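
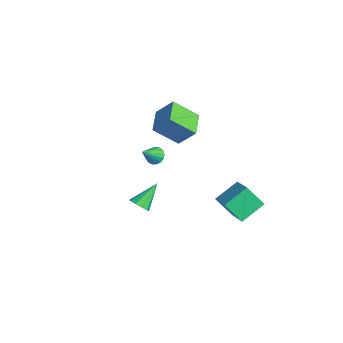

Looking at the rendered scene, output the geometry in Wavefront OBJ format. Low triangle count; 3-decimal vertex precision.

v -3.565 -1.222 -0.487
v -2.995 -0.819 -0.431
v -2.895 -2.338 0.727
v -3.204 -0.695 -0.201
v -3.496 -0.691 -0.037
v -3.803 -0.808 0.025
v -4.056 -1.021 -0.031
v -4.197 -1.279 -0.192
v -4.192 -1.525 -0.42
v -4.044 -1.701 -0.663
v -3.786 -1.767 -0.866
v -3.477 -1.709 -0.983
v -3.188 -1.538 -0.985
v -2.986 -1.296 -0.874
v -2.916 -1.036 -0.674
v -3.027 0.213 0.753
v -3.547 -1.385 2.172
v -4.724 1.052 1.076
v -5.244 -0.547 2.495
v -2.316 1.147 2.065
v -2.836 -0.452 3.484
v -4.013 1.985 2.388
v -4.533 0.387 3.807
v 4.681 0.401 0.669
v 4.302 2.019 1.59
v 2.948 0.466 -0.157
v 2.57 2.084 0.764
v 5.35 1.316 -0.664
v 4.972 2.934 0.257
v 3.618 1.381 -1.49
v 3.239 2.999 -0.569
v 3.285 -4.666 0.991
v 3.913 -4.709 1.359
v 2.655 -3.254 2.229
v 3.963 -4.401 1.034
v 3.754 -4.194 0.692
v 3.366 -4.167 0.464
v 2.946 -4.331 0.438
v 2.656 -4.623 0.623
v 2.606 -4.931 0.949
v 2.815 -5.138 1.291
v 3.204 -5.164 1.518
v 3.623 -5 1.545
f 2 1 4
f 2 4 3
f 4 1 5
f 4 5 3
f 5 1 6
f 5 6 3
f 6 1 7
f 6 7 3
f 7 1 8
f 7 8 3
f 8 1 9
f 8 9 3
f 9 1 10
f 9 10 3
f 10 1 11
f 10 11 3
f 11 1 12
f 11 12 3
f 12 1 13
f 12 13 3
f 13 1 14
f 13 14 3
f 14 1 15
f 14 15 3
f 15 1 2
f 15 2 3
f 17 19 16
f 20 17 16
f 16 19 18
f 18 20 16
f 17 23 19
f 21 17 20
f 21 23 17
f 19 23 18
f 22 20 18
f 18 23 22
f 22 21 20
f 23 21 22
f 25 27 24
f 28 25 24
f 24 27 26
f 26 28 24
f 25 31 27
f 29 25 28
f 29 31 25
f 27 31 26
f 30 28 26
f 26 31 30
f 30 29 28
f 31 29 30
f 33 32 35
f 33 35 34
f 35 32 36
f 35 36 34
f 36 32 37
f 36 37 34
f 37 32 38
f 37 38 34
f 38 32 39
f 38 39 34
f 39 32 40
f 39 40 34
f 40 32 41
f 40 41 34
f 41 32 42
f 41 42 34
f 42 32 43
f 42 43 34
f 43 32 33
f 43 33 34



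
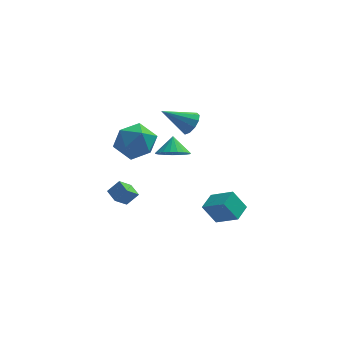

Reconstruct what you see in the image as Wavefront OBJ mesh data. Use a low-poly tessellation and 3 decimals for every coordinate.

v 0.351 1.266 -0.419
v 0.996 0.676 0.068
v 0.329 2.014 0.519
v 1.251 0.936 -0.133
v 1.351 1.252 -0.384
v 1.277 1.571 -0.64
v 1.044 1.837 -0.859
v 0.691 2.005 -1.001
v 0.279 2.044 -1.042
v -0.12 1.949 -0.976
v -0.438 1.736 -0.813
v -0.619 1.441 -0.583
v -0.633 1.116 -0.323
v -0.476 0.817 -0.081
v -0.176 0.596 0.103
v 0.215 0.49 0.197
v 0.629 0.518 0.185
v 2.029 -1.374 -3.011
v 3.228 -2.105 -2.222
v 2.499 -0.305 -2.736
v 3.698 -1.035 -1.947
v 2.802 -1.405 -4.213
v 4.001 -2.135 -3.424
v 3.272 -0.335 -3.938
v 4.471 -1.066 -3.149
v 1.345 1.161 2.089
v 1.811 1.188 2.764
v -0.265 0.899 3.211
v 1.66 1.66 2.658
v 1.39 1.942 2.336
v 1.102 1.925 1.919
v 0.907 1.617 1.567
v 0.88 1.135 1.415
v 1.03 0.662 1.52
v 1.301 0.38 1.843
v 1.588 0.397 2.26
v 1.783 0.705 2.611
v -2.169 -3.065 3.985
v -1.22 -3.293 4.786
v -1.6 -4.667 2.854
v -0.651 -4.895 3.655
v -1.844 -5.081 4.021
v -2.196 -4.091 4.72
v -0.624 -3.869 2.92
v -0.976 -2.879 3.619
v -0.266 -3.79 4.127
v -1.02 -4.539 4.808
v -1.8 -3.421 2.832
v -2.554 -4.17 3.513
v -2.752 -0.896 -2.926
v -2.087 -0.725 -2.213
v -3.223 -0.124 -2.671
v -2.558 0.047 -1.958
v -2.142 -0.287 -3.642
v -1.477 -0.116 -2.929
v -2.613 0.485 -3.387
v -1.948 0.656 -2.674
f 2 1 4
f 2 4 3
f 4 1 5
f 4 5 3
f 5 1 6
f 5 6 3
f 6 1 7
f 6 7 3
f 7 1 8
f 7 8 3
f 8 1 9
f 8 9 3
f 9 1 10
f 9 10 3
f 10 1 11
f 10 11 3
f 11 1 12
f 11 12 3
f 12 1 13
f 12 13 3
f 13 1 14
f 13 14 3
f 14 1 15
f 14 15 3
f 15 1 16
f 15 16 3
f 16 1 17
f 16 17 3
f 17 1 2
f 17 2 3
f 19 21 18
f 22 19 18
f 18 21 20
f 20 22 18
f 19 25 21
f 23 19 22
f 23 25 19
f 21 25 20
f 24 22 20
f 20 25 24
f 24 23 22
f 25 23 24
f 27 26 29
f 27 29 28
f 29 26 30
f 29 30 28
f 30 26 31
f 30 31 28
f 31 26 32
f 31 32 28
f 32 26 33
f 32 33 28
f 33 26 34
f 33 34 28
f 34 26 35
f 34 35 28
f 35 26 36
f 35 36 28
f 36 26 37
f 36 37 28
f 37 26 27
f 37 27 28
f 38 49 43
f 38 43 39
f 38 39 45
f 38 45 48
f 38 48 49
f 39 43 47
f 43 49 42
f 49 48 40
f 48 45 44
f 45 39 46
f 41 47 42
f 41 42 40
f 41 40 44
f 41 44 46
f 41 46 47
f 42 47 43
f 40 42 49
f 44 40 48
f 46 44 45
f 47 46 39
f 51 53 50
f 54 51 50
f 50 53 52
f 52 54 50
f 51 57 53
f 55 51 54
f 55 57 51
f 53 57 52
f 56 54 52
f 52 57 56
f 56 55 54
f 57 55 56



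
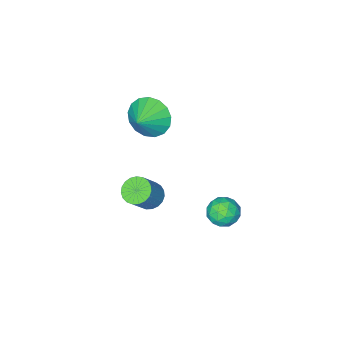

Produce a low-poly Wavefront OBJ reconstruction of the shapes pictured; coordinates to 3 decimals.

v -1.243 2.986 -2.532
v -0.847 2.495 -3.089
v -2.393 2.285 -2.731
v -1.997 1.794 -3.288
v -1.802 1.746 -2.471
v -1.091 2.179 -2.348
v -2.149 2.601 -3.472
v -1.438 3.034 -3.349
v -1.407 2.256 -3.67
v -1.193 1.729 -3.051
v -2.047 3.051 -2.769
v -1.833 2.524 -2.15
v -0.944 2.802 -2.793
v -2.296 1.978 -3.027
v -2.181 1.95 -2.547
v -1.948 1.661 -2.874
v -1.087 2.616 -2.358
v -0.855 2.328 -2.685
v -1.416 1.888 -2.322
v -2.385 2.452 -3.135
v -2.153 2.164 -3.462
v -1.292 3.119 -2.946
v -1.059 2.83 -3.273
v -1.824 2.892 -3.498
v -1.041 2.373 -3.462
v -1.717 1.961 -3.578
v -1.806 2.435 -3.687
v -1.388 2.69 -3.615
v -0.915 2.063 -3.098
v -1.591 1.651 -3.215
v -1.476 1.623 -2.735
v -1.058 1.877 -2.663
v -1.244 1.923 -3.439
v -1.649 3.129 -2.605
v -2.325 2.717 -2.722
v -2.182 2.903 -3.157
v -1.764 3.157 -3.085
v -1.523 2.819 -2.242
v -2.199 2.407 -2.358
v -1.852 2.09 -2.205
v -1.434 2.345 -2.133
v -1.996 2.857 -2.381
v 0.188 -0.714 2.815
v 0.794 -1.41 2.255
v 1.192 -0.266 3.345
v 0.77 -0.994 1.95
v 0.613 -0.514 1.842
v 0.358 -0.079 1.958
v 0.064 0.21 2.27
v -0.201 0.288 2.707
v -0.377 0.136 3.168
v -0.424 -0.21 3.549
v -0.33 -0.672 3.762
v -0.118 -1.143 3.757
v 0.164 -1.516 3.537
v 0.452 -1.705 3.152
v 0.679 -1.667 2.689
v 0.494 -0.352 -2.665
v 0.968 0.023 -3.091
v 1.88 0.268 -1.862
v 1.406 -0.108 -1.435
v 0.779 0.246 -2.995
v 1.69 0.49 -1.765
v 0.54 0.365 -2.841
v 1.452 0.609 -1.612
v 0.293 0.36 -2.657
v 1.205 0.605 -1.428
v 0.081 0.232 -2.475
v 0.993 0.476 -1.245
v -0.059 0.003 -2.325
v 0.853 0.247 -1.096
v -0.104 -0.288 -2.234
v 0.808 -0.043 -1.005
v -0.046 -0.589 -2.217
v 0.866 -0.345 -0.988
v 0.106 -0.85 -2.278
v 1.018 -0.605 -1.049
v 0.325 -1.025 -2.406
v 1.237 -0.78 -1.176
v 0.573 -1.083 -2.578
v 1.485 -0.838 -1.349
v 0.808 -1.015 -2.765
v 1.72 -0.77 -1.536
v 0.988 -0.832 -2.935
v 1.9 -0.588 -1.706
v 1.083 -0.567 -3.059
v 1.994 -0.322 -1.829
v 1.076 -0.264 -3.114
v 1.988 -0.02 -1.884
f 1 38 17
f 38 12 41
f 17 41 6
f 38 41 17
f 1 17 13
f 17 6 18
f 13 18 2
f 17 18 13
f 1 13 22
f 13 2 23
f 22 23 8
f 13 23 22
f 1 22 34
f 22 8 37
f 34 37 11
f 22 37 34
f 1 34 38
f 34 11 42
f 38 42 12
f 34 42 38
f 2 18 29
f 18 6 32
f 29 32 10
f 18 32 29
f 6 41 19
f 41 12 40
f 19 40 5
f 41 40 19
f 12 42 39
f 42 11 35
f 39 35 3
f 42 35 39
f 11 37 36
f 37 8 24
f 36 24 7
f 37 24 36
f 8 23 28
f 23 2 25
f 28 25 9
f 23 25 28
f 4 30 16
f 30 10 31
f 16 31 5
f 30 31 16
f 4 16 14
f 16 5 15
f 14 15 3
f 16 15 14
f 4 14 21
f 14 3 20
f 21 20 7
f 14 20 21
f 4 21 26
f 21 7 27
f 26 27 9
f 21 27 26
f 4 26 30
f 26 9 33
f 30 33 10
f 26 33 30
f 5 31 19
f 31 10 32
f 19 32 6
f 31 32 19
f 3 15 39
f 15 5 40
f 39 40 12
f 15 40 39
f 7 20 36
f 20 3 35
f 36 35 11
f 20 35 36
f 9 27 28
f 27 7 24
f 28 24 8
f 27 24 28
f 10 33 29
f 33 9 25
f 29 25 2
f 33 25 29
f 44 43 46
f 44 46 45
f 46 43 47
f 46 47 45
f 47 43 48
f 47 48 45
f 48 43 49
f 48 49 45
f 49 43 50
f 49 50 45
f 50 43 51
f 50 51 45
f 51 43 52
f 51 52 45
f 52 43 53
f 52 53 45
f 53 43 54
f 53 54 45
f 54 43 55
f 54 55 45
f 55 43 56
f 55 56 45
f 56 43 57
f 56 57 45
f 57 43 44
f 57 44 45
f 59 58 62
f 59 62 60
f 60 62 63
f 60 63 61
f 62 58 64
f 62 64 63
f 63 64 65
f 63 65 61
f 64 58 66
f 64 66 65
f 65 66 67
f 65 67 61
f 66 58 68
f 66 68 67
f 67 68 69
f 67 69 61
f 68 58 70
f 68 70 69
f 69 70 71
f 69 71 61
f 70 58 72
f 70 72 71
f 71 72 73
f 71 73 61
f 72 58 74
f 72 74 73
f 73 74 75
f 73 75 61
f 74 58 76
f 74 76 75
f 75 76 77
f 75 77 61
f 76 58 78
f 76 78 77
f 77 78 79
f 77 79 61
f 78 58 80
f 78 80 79
f 79 80 81
f 79 81 61
f 80 58 82
f 80 82 81
f 81 82 83
f 81 83 61
f 82 58 84
f 82 84 83
f 83 84 85
f 83 85 61
f 84 58 86
f 84 86 85
f 85 86 87
f 85 87 61
f 86 58 88
f 86 88 87
f 87 88 89
f 87 89 61
f 88 58 59
f 88 59 89
f 89 59 60
f 89 60 61



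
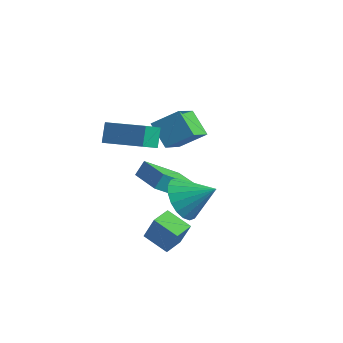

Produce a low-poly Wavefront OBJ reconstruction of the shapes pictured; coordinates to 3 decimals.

v -1.637 0.356 -2.057
v -1.539 0.835 -1.424
v -3.296 1.147 -2.399
v -3.198 1.626 -1.766
v -0.802 1.634 -3.154
v -0.704 2.113 -2.521
v -2.461 2.425 -3.496
v -2.363 2.904 -2.863
v -0.324 -1.979 -2.982
v 0.186 -1.955 -1.787
v -0.377 -1.05 -2.978
v 0.133 -1.027 -1.782
v 0.787 -1.913 -3.458
v 1.297 -1.89 -2.262
v 0.734 -0.985 -3.453
v 1.244 -0.961 -2.258
v -1.175 -0.431 2.472
v -0.317 0.268 3.191
v -1.589 1.002 1.574
v -0.73 1.7 2.294
v -0.23 -0.7 1.606
v 0.629 -0.002 2.326
v -0.643 0.732 0.709
v 0.215 1.431 1.428
v -2.203 -1.268 1.288
v -2.132 -2.281 1.946
v -2.454 -0.759 2.099
v -2.384 -1.772 2.757
v -0.436 -0.928 1.623
v -0.366 -1.941 2.281
v -0.688 -0.419 2.434
v -0.617 -1.432 3.092
v 1.221 -1.457 -0.357
v 1.887 -1.884 -1.047
v 2.419 -0.903 0.457
v 1.811 -1.459 -1.225
v 1.619 -1.033 -1.231
v 1.348 -0.691 -1.064
v 1.052 -0.501 -0.757
v 0.789 -0.5 -0.371
v 0.612 -0.688 0.018
v 0.555 -1.029 0.333
v 0.631 -1.454 0.512
v 0.823 -1.88 0.518
v 1.094 -2.222 0.351
v 1.391 -2.412 0.044
v 1.653 -2.413 -0.342
v 1.83 -2.225 -0.732
f 2 4 1
f 5 2 1
f 1 4 3
f 3 5 1
f 2 8 4
f 6 2 5
f 6 8 2
f 4 8 3
f 7 5 3
f 3 8 7
f 7 6 5
f 8 6 7
f 10 12 9
f 13 10 9
f 9 12 11
f 11 13 9
f 10 16 12
f 14 10 13
f 14 16 10
f 12 16 11
f 15 13 11
f 11 16 15
f 15 14 13
f 16 14 15
f 18 20 17
f 21 18 17
f 17 20 19
f 19 21 17
f 18 24 20
f 22 18 21
f 22 24 18
f 20 24 19
f 23 21 19
f 19 24 23
f 23 22 21
f 24 22 23
f 26 28 25
f 29 26 25
f 25 28 27
f 27 29 25
f 26 32 28
f 30 26 29
f 30 32 26
f 28 32 27
f 31 29 27
f 27 32 31
f 31 30 29
f 32 30 31
f 34 33 36
f 34 36 35
f 36 33 37
f 36 37 35
f 37 33 38
f 37 38 35
f 38 33 39
f 38 39 35
f 39 33 40
f 39 40 35
f 40 33 41
f 40 41 35
f 41 33 42
f 41 42 35
f 42 33 43
f 42 43 35
f 43 33 44
f 43 44 35
f 44 33 45
f 44 45 35
f 45 33 46
f 45 46 35
f 46 33 47
f 46 47 35
f 47 33 48
f 47 48 35
f 48 33 34
f 48 34 35



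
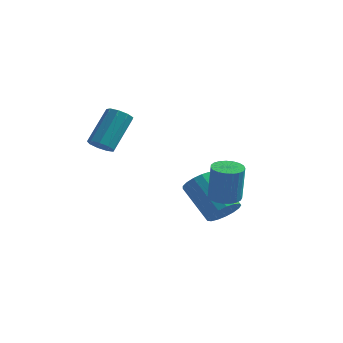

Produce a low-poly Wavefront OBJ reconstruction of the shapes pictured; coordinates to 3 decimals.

v -1.505 -0.952 0.431
v -1.002 -1.004 0.36
v -0.733 0.1 1.458
v -1.235 0.152 1.529
v -1.129 -0.76 0.145
v -0.859 0.344 1.243
v -1.431 -0.605 0.064
v -1.161 0.499 1.162
v -1.768 -0.613 0.155
v -1.498 0.491 1.253
v -1.982 -0.78 0.375
v -1.712 0.324 1.473
v -1.972 -1.027 0.621
v -1.703 0.077 1.719
v -1.744 -1.239 0.778
v -1.475 -0.135 1.876
v -1.404 -1.317 0.773
v -1.135 -0.213 1.871
v -1.111 -1.224 0.608
v -0.842 -0.12 1.706
v 2.11 1.43 -3.343
v 2.512 1.312 -2.795
v 1.333 2.053 -1.769
v 0.93 2.17 -2.317
v 2.608 1.61 -2.901
v 1.429 2.351 -1.875
v 2.589 1.867 -3.108
v 1.41 2.608 -2.082
v 2.46 2.023 -3.369
v 1.281 2.764 -2.343
v 2.251 2.044 -3.624
v 1.072 2.785 -2.597
v 2.01 1.924 -3.814
v 0.831 2.665 -2.788
v 1.791 1.69 -3.897
v 0.612 2.431 -2.871
v 1.646 1.397 -3.853
v 0.466 2.138 -2.826
v 1.606 1.111 -3.692
v 0.427 1.852 -2.666
v 1.682 0.899 -3.451
v 0.503 1.64 -2.425
v 1.856 0.807 -3.185
v 0.677 1.548 -2.159
v 2.088 0.859 -2.956
v 0.909 1.6 -1.93
v 2.325 1.041 -2.815
v 1.146 1.782 -1.789
v 2.461 0.417 -1.988
v 3.046 0.353 -2.027
v 3.144 0.358 -0.571
v 2.559 0.423 -0.532
v 3.022 0.597 -2.027
v 3.119 0.602 -0.57
v 2.901 0.81 -2.019
v 2.998 0.815 -0.562
v 2.703 0.955 -2.007
v 2.801 0.96 -0.55
v 2.464 1.007 -1.991
v 2.562 1.013 -0.534
v 2.224 0.957 -1.975
v 2.322 0.963 -0.518
v 2.026 0.814 -1.961
v 2.123 0.82 -0.504
v 1.902 0.602 -1.952
v 2 0.608 -0.495
v 1.876 0.359 -1.949
v 1.973 0.364 -0.492
v 1.95 0.125 -1.953
v 2.048 0.13 -0.496
v 2.113 -0.058 -1.963
v 2.21 -0.053 -0.507
v 2.336 -0.159 -1.978
v 2.434 -0.154 -0.521
v 2.581 -0.16 -1.994
v 2.678 -0.155 -0.537
v 2.805 -0.062 -2.01
v 2.902 -0.056 -0.553
v 2.97 0.12 -2.021
v 3.067 0.125 -0.565
f 2 1 5
f 2 5 3
f 3 5 6
f 3 6 4
f 5 1 7
f 5 7 6
f 6 7 8
f 6 8 4
f 7 1 9
f 7 9 8
f 8 9 10
f 8 10 4
f 9 1 11
f 9 11 10
f 10 11 12
f 10 12 4
f 11 1 13
f 11 13 12
f 12 13 14
f 12 14 4
f 13 1 15
f 13 15 14
f 14 15 16
f 14 16 4
f 15 1 17
f 15 17 16
f 16 17 18
f 16 18 4
f 17 1 19
f 17 19 18
f 18 19 20
f 18 20 4
f 19 1 2
f 19 2 20
f 20 2 3
f 20 3 4
f 22 21 25
f 22 25 23
f 23 25 26
f 23 26 24
f 25 21 27
f 25 27 26
f 26 27 28
f 26 28 24
f 27 21 29
f 27 29 28
f 28 29 30
f 28 30 24
f 29 21 31
f 29 31 30
f 30 31 32
f 30 32 24
f 31 21 33
f 31 33 32
f 32 33 34
f 32 34 24
f 33 21 35
f 33 35 34
f 34 35 36
f 34 36 24
f 35 21 37
f 35 37 36
f 36 37 38
f 36 38 24
f 37 21 39
f 37 39 38
f 38 39 40
f 38 40 24
f 39 21 41
f 39 41 40
f 40 41 42
f 40 42 24
f 41 21 43
f 41 43 42
f 42 43 44
f 42 44 24
f 43 21 45
f 43 45 44
f 44 45 46
f 44 46 24
f 45 21 47
f 45 47 46
f 46 47 48
f 46 48 24
f 47 21 22
f 47 22 48
f 48 22 23
f 48 23 24
f 50 49 53
f 50 53 51
f 51 53 54
f 51 54 52
f 53 49 55
f 53 55 54
f 54 55 56
f 54 56 52
f 55 49 57
f 55 57 56
f 56 57 58
f 56 58 52
f 57 49 59
f 57 59 58
f 58 59 60
f 58 60 52
f 59 49 61
f 59 61 60
f 60 61 62
f 60 62 52
f 61 49 63
f 61 63 62
f 62 63 64
f 62 64 52
f 63 49 65
f 63 65 64
f 64 65 66
f 64 66 52
f 65 49 67
f 65 67 66
f 66 67 68
f 66 68 52
f 67 49 69
f 67 69 68
f 68 69 70
f 68 70 52
f 69 49 71
f 69 71 70
f 70 71 72
f 70 72 52
f 71 49 73
f 71 73 72
f 72 73 74
f 72 74 52
f 73 49 75
f 73 75 74
f 74 75 76
f 74 76 52
f 75 49 77
f 75 77 76
f 76 77 78
f 76 78 52
f 77 49 79
f 77 79 78
f 78 79 80
f 78 80 52
f 79 49 50
f 79 50 80
f 80 50 51
f 80 51 52



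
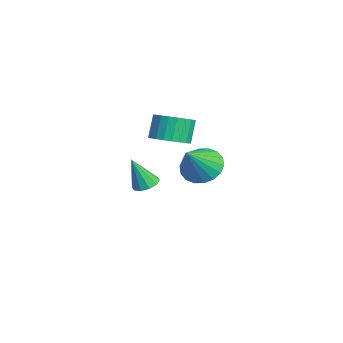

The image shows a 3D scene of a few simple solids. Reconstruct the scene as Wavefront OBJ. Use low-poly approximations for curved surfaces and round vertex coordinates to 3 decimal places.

v -1.969 -0.727 0.997
v -1.439 0.145 0.974
v -2.002 0.518 2.201
v -2.531 -0.353 2.223
v -1.774 0.253 0.788
v -2.337 0.626 2.014
v -2.138 0.211 0.633
v -2.701 0.584 1.86
v -2.477 0.027 0.534
v -3.04 0.4 1.76
v -2.738 -0.272 0.505
v -3.301 0.101 1.732
v -2.882 -0.64 0.551
v -3.445 -0.267 1.778
v -2.887 -1.022 0.665
v -3.45 -0.648 1.891
v -2.752 -1.358 0.829
v -3.315 -0.985 2.056
v -2.498 -1.598 1.019
v -3.061 -1.225 2.246
v -2.163 -1.706 1.206
v -2.726 -1.333 2.432
v -1.799 -1.664 1.36
v -2.362 -1.291 2.587
v -1.46 -1.48 1.46
v -2.023 -1.107 2.686
v -1.199 -1.181 1.488
v -1.762 -0.808 2.715
v -1.055 -0.813 1.442
v -1.618 -0.44 2.669
v -1.05 -0.432 1.329
v -1.613 -0.058 2.555
v -1.185 -0.095 1.164
v -1.748 0.278 2.391
v 2.757 -0.326 1.831
v 3.365 -0.819 1.116
v 3.703 -1.274 3.289
v 3.611 -0.428 1.211
v 3.687 -0.016 1.429
v 3.58 0.334 1.726
v 3.309 0.553 2.044
v 2.929 0.598 2.32
v 2.515 0.46 2.499
v 2.149 0.167 2.546
v 1.903 -0.225 2.451
v 1.826 -0.636 2.233
v 1.934 -0.986 1.936
v 2.205 -1.206 1.618
v 2.585 -1.251 1.342
v 2.999 -1.113 1.163
v -3.336 -1.588 -2.618
v -2.726 -1.955 -2.725
v -3.444 -2.272 -0.902
v -2.619 -1.556 -2.56
v -2.786 -1.169 -2.416
v -3.163 -0.943 -2.35
v -3.606 -0.963 -2.386
v -3.946 -1.222 -2.51
v -4.053 -1.621 -2.676
v -3.886 -2.007 -2.819
v -3.509 -2.234 -2.886
v -3.066 -2.214 -2.85
f 2 1 5
f 2 5 3
f 3 5 6
f 3 6 4
f 5 1 7
f 5 7 6
f 6 7 8
f 6 8 4
f 7 1 9
f 7 9 8
f 8 9 10
f 8 10 4
f 9 1 11
f 9 11 10
f 10 11 12
f 10 12 4
f 11 1 13
f 11 13 12
f 12 13 14
f 12 14 4
f 13 1 15
f 13 15 14
f 14 15 16
f 14 16 4
f 15 1 17
f 15 17 16
f 16 17 18
f 16 18 4
f 17 1 19
f 17 19 18
f 18 19 20
f 18 20 4
f 19 1 21
f 19 21 20
f 20 21 22
f 20 22 4
f 21 1 23
f 21 23 22
f 22 23 24
f 22 24 4
f 23 1 25
f 23 25 24
f 24 25 26
f 24 26 4
f 25 1 27
f 25 27 26
f 26 27 28
f 26 28 4
f 27 1 29
f 27 29 28
f 28 29 30
f 28 30 4
f 29 1 31
f 29 31 30
f 30 31 32
f 30 32 4
f 31 1 33
f 31 33 32
f 32 33 34
f 32 34 4
f 33 1 2
f 33 2 34
f 34 2 3
f 34 3 4
f 36 35 38
f 36 38 37
f 38 35 39
f 38 39 37
f 39 35 40
f 39 40 37
f 40 35 41
f 40 41 37
f 41 35 42
f 41 42 37
f 42 35 43
f 42 43 37
f 43 35 44
f 43 44 37
f 44 35 45
f 44 45 37
f 45 35 46
f 45 46 37
f 46 35 47
f 46 47 37
f 47 35 48
f 47 48 37
f 48 35 49
f 48 49 37
f 49 35 50
f 49 50 37
f 50 35 36
f 50 36 37
f 52 51 54
f 52 54 53
f 54 51 55
f 54 55 53
f 55 51 56
f 55 56 53
f 56 51 57
f 56 57 53
f 57 51 58
f 57 58 53
f 58 51 59
f 58 59 53
f 59 51 60
f 59 60 53
f 60 51 61
f 60 61 53
f 61 51 62
f 61 62 53
f 62 51 52
f 62 52 53



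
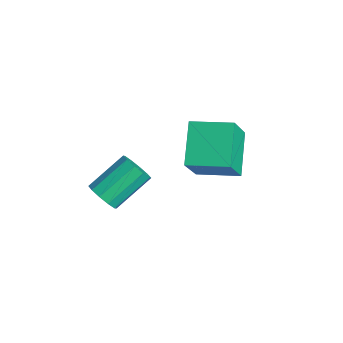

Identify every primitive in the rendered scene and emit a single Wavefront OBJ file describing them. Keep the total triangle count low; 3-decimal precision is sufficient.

v 0.755 2.694 0.668
v 1.542 1.865 2.284
v 1.736 4.076 0.899
v 2.523 3.246 2.516
v 2.137 1.894 -0.416
v 2.924 1.064 1.201
v 3.118 3.275 -0.184
v 3.905 2.446 1.432
v 1.663 -1.653 -0.802
v 2.072 -1.93 -0.279
v 1.807 -0.423 0.725
v 1.397 -0.147 0.202
v 2.337 -1.701 -0.553
v 2.071 -0.194 0.451
v 2.344 -1.453 -0.923
v 2.078 0.054 0.081
v 2.09 -1.282 -1.246
v 1.825 0.225 -0.242
v 1.674 -1.253 -1.4
v 1.408 0.254 -0.396
v 1.253 -1.377 -1.325
v 0.988 0.13 -0.321
v 0.989 -1.606 -1.051
v 0.723 -0.099 -0.047
v 0.982 -1.854 -0.681
v 0.716 -0.347 0.323
v 1.235 -2.025 -0.358
v 0.97 -0.518 0.646
v 1.652 -2.054 -0.204
v 1.386 -0.547 0.8
f 2 4 1
f 5 2 1
f 1 4 3
f 3 5 1
f 2 8 4
f 6 2 5
f 6 8 2
f 4 8 3
f 7 5 3
f 3 8 7
f 7 6 5
f 8 6 7
f 10 9 13
f 10 13 11
f 11 13 14
f 11 14 12
f 13 9 15
f 13 15 14
f 14 15 16
f 14 16 12
f 15 9 17
f 15 17 16
f 16 17 18
f 16 18 12
f 17 9 19
f 17 19 18
f 18 19 20
f 18 20 12
f 19 9 21
f 19 21 20
f 20 21 22
f 20 22 12
f 21 9 23
f 21 23 22
f 22 23 24
f 22 24 12
f 23 9 25
f 23 25 24
f 24 25 26
f 24 26 12
f 25 9 27
f 25 27 26
f 26 27 28
f 26 28 12
f 27 9 29
f 27 29 28
f 28 29 30
f 28 30 12
f 29 9 10
f 29 10 30
f 30 10 11
f 30 11 12



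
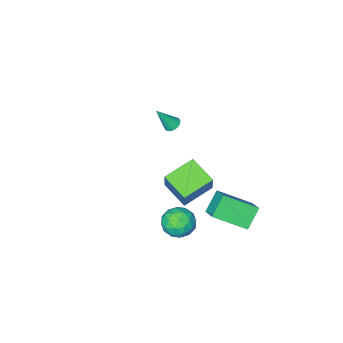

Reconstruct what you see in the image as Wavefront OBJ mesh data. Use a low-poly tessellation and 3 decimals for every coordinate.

v 2.138 4.315 -2.386
v 3.105 4.246 -2.703
v 2.295 2.874 -1.597
v 3.262 2.805 -1.914
v 2.999 3.513 -1.228
v 2.902 4.404 -1.716
v 2.498 2.716 -2.584
v 2.401 3.607 -3.072
v 3.327 3.258 -2.825
v 3.637 3.75 -1.987
v 1.763 3.37 -2.313
v 2.073 3.862 -1.475
v 2.608 4.407 -2.614
v 2.792 2.713 -1.686
v 2.637 3.129 -1.283
v 3.206 3.089 -1.47
v 2.489 4.5 -2.034
v 3.057 4.459 -2.22
v 2.994 4.028 -1.353
v 2.343 2.661 -2.08
v 2.911 2.62 -2.266
v 2.194 4.031 -2.83
v 2.763 3.991 -3.017
v 2.406 3.092 -2.947
v 3.307 3.786 -2.872
v 3.399 2.939 -2.408
v 2.95 2.887 -2.802
v 2.893 3.41 -3.089
v 3.489 4.075 -2.379
v 3.581 3.228 -1.916
v 3.426 3.644 -1.513
v 3.37 4.168 -1.799
v 3.62 3.495 -2.451
v 1.819 3.892 -2.384
v 1.911 3.045 -1.921
v 2.03 2.952 -2.501
v 1.974 3.476 -2.787
v 2.001 4.181 -1.892
v 2.093 3.334 -1.428
v 2.507 3.71 -1.211
v 2.45 4.233 -1.498
v 1.78 3.625 -1.849
v -1.978 -3.743 -1.659
v -1.508 -3.714 -1.942
v -1.082 -4.057 -0.201
v -1.557 -3.448 -1.854
v -1.719 -3.261 -1.714
v -1.951 -3.202 -1.559
v -2.19 -3.289 -1.431
v -2.372 -3.497 -1.364
v -2.449 -3.771 -1.376
v -2.399 -4.037 -1.463
v -2.237 -4.225 -1.604
v -2.006 -4.283 -1.759
v -1.767 -4.196 -1.887
v -1.584 -3.988 -1.954
v -1.354 3.722 -4.586
v -2.35 3.385 -3.516
v -0.928 4.91 -3.813
v -1.924 4.573 -2.744
v 0.164 2.507 -3.556
v -0.832 2.17 -2.487
v 0.59 3.695 -2.784
v -0.406 3.358 -1.714
v 1.045 2.504 0.92
v 1.565 3.245 2.511
v 0.864 4.049 0.259
v 1.384 4.79 1.85
v 2.836 2.47 0.35
v 3.356 3.211 1.941
v 2.655 4.015 -0.311
v 3.175 4.756 1.28
f 1 38 17
f 38 12 41
f 17 41 6
f 38 41 17
f 1 17 13
f 17 6 18
f 13 18 2
f 17 18 13
f 1 13 22
f 13 2 23
f 22 23 8
f 13 23 22
f 1 22 34
f 22 8 37
f 34 37 11
f 22 37 34
f 1 34 38
f 34 11 42
f 38 42 12
f 34 42 38
f 2 18 29
f 18 6 32
f 29 32 10
f 18 32 29
f 6 41 19
f 41 12 40
f 19 40 5
f 41 40 19
f 12 42 39
f 42 11 35
f 39 35 3
f 42 35 39
f 11 37 36
f 37 8 24
f 36 24 7
f 37 24 36
f 8 23 28
f 23 2 25
f 28 25 9
f 23 25 28
f 4 30 16
f 30 10 31
f 16 31 5
f 30 31 16
f 4 16 14
f 16 5 15
f 14 15 3
f 16 15 14
f 4 14 21
f 14 3 20
f 21 20 7
f 14 20 21
f 4 21 26
f 21 7 27
f 26 27 9
f 21 27 26
f 4 26 30
f 26 9 33
f 30 33 10
f 26 33 30
f 5 31 19
f 31 10 32
f 19 32 6
f 31 32 19
f 3 15 39
f 15 5 40
f 39 40 12
f 15 40 39
f 7 20 36
f 20 3 35
f 36 35 11
f 20 35 36
f 9 27 28
f 27 7 24
f 28 24 8
f 27 24 28
f 10 33 29
f 33 9 25
f 29 25 2
f 33 25 29
f 44 43 46
f 44 46 45
f 46 43 47
f 46 47 45
f 47 43 48
f 47 48 45
f 48 43 49
f 48 49 45
f 49 43 50
f 49 50 45
f 50 43 51
f 50 51 45
f 51 43 52
f 51 52 45
f 52 43 53
f 52 53 45
f 53 43 54
f 53 54 45
f 54 43 55
f 54 55 45
f 55 43 56
f 55 56 45
f 56 43 44
f 56 44 45
f 58 60 57
f 61 58 57
f 57 60 59
f 59 61 57
f 58 64 60
f 62 58 61
f 62 64 58
f 60 64 59
f 63 61 59
f 59 64 63
f 63 62 61
f 64 62 63
f 66 68 65
f 69 66 65
f 65 68 67
f 67 69 65
f 66 72 68
f 70 66 69
f 70 72 66
f 68 72 67
f 71 69 67
f 67 72 71
f 71 70 69
f 72 70 71



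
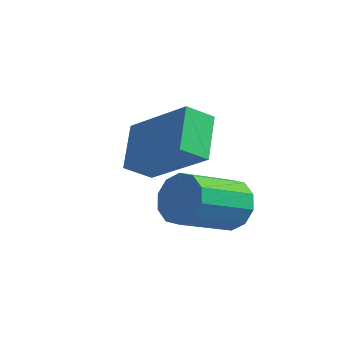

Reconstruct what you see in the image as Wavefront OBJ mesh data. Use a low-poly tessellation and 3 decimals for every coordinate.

v -2.956 -1.188 2.151
v -3.564 -0.307 3.173
v -2.694 -0.473 1.69
v -3.302 0.408 2.712
v -1.118 -1.168 3.228
v -1.726 -0.287 4.25
v -0.856 -0.453 2.767
v -1.464 0.428 3.789
v -0.356 -0.206 1.339
v -0.075 -0.512 0.679
v -0.322 -2.039 1.281
v -0.604 -1.734 1.941
v 0.294 -0.451 0.984
v 0.046 -1.979 1.586
v 0.414 -0.297 1.425
v 0.166 -1.825 2.026
v 0.24 -0.108 1.833
v -0.008 -1.636 2.434
v -0.162 0.043 2.052
v -0.409 -1.484 2.654
v -0.638 0.099 1.999
v -0.885 -1.428 2.601
v -1.006 0.039 1.694
v -1.254 -1.489 2.296
v -1.126 -0.115 1.254
v -1.374 -1.643 1.855
v -0.952 -0.304 0.846
v -1.2 -1.832 1.447
v -0.551 -0.456 0.626
v -0.798 -1.983 1.228
f 2 4 1
f 5 2 1
f 1 4 3
f 3 5 1
f 2 8 4
f 6 2 5
f 6 8 2
f 4 8 3
f 7 5 3
f 3 8 7
f 7 6 5
f 8 6 7
f 10 9 13
f 10 13 11
f 11 13 14
f 11 14 12
f 13 9 15
f 13 15 14
f 14 15 16
f 14 16 12
f 15 9 17
f 15 17 16
f 16 17 18
f 16 18 12
f 17 9 19
f 17 19 18
f 18 19 20
f 18 20 12
f 19 9 21
f 19 21 20
f 20 21 22
f 20 22 12
f 21 9 23
f 21 23 22
f 22 23 24
f 22 24 12
f 23 9 25
f 23 25 24
f 24 25 26
f 24 26 12
f 25 9 27
f 25 27 26
f 26 27 28
f 26 28 12
f 27 9 29
f 27 29 28
f 28 29 30
f 28 30 12
f 29 9 10
f 29 10 30
f 30 10 11
f 30 11 12



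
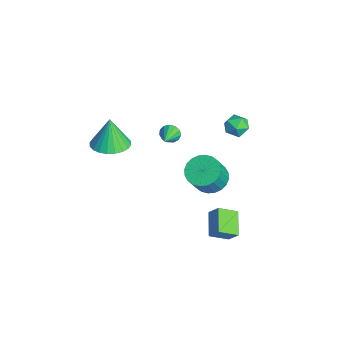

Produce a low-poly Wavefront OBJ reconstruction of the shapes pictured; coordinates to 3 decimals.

v -4.436 0.352 -0.756
v -4.136 0.467 -1.251
v -3.344 -0.212 -0.224
v -4.096 0.731 -1.053
v -4.164 0.875 -0.761
v -4.318 0.853 -0.468
v -4.51 0.672 -0.266
v -4.678 0.389 -0.219
v -4.77 0.095 -0.343
v -4.756 -0.118 -0.598
v -4.64 -0.181 -0.903
v -4.46 -0.076 -1.162
v -4.272 0.166 -1.291
v -0.294 1.464 -0.738
v 0.237 0.836 -1.233
v 0.786 0.248 0.104
v 0.254 0.876 0.598
v 0.474 1.125 -1.203
v 1.023 0.537 0.134
v 0.594 1.465 -1.103
v 1.143 0.877 0.234
v 0.578 1.805 -0.947
v 1.127 1.218 0.39
v 0.43 2.094 -0.759
v 0.979 1.506 0.578
v 0.171 2.286 -0.568
v 0.72 1.698 0.769
v -0.158 2.353 -0.403
v 0.39 1.765 0.933
v -0.509 2.285 -0.29
v 0.04 1.697 1.047
v -0.826 2.092 -0.244
v -0.277 1.504 1.093
v -1.063 1.803 -0.274
v -0.514 1.215 1.063
v -1.183 1.463 -0.374
v -0.634 0.875 0.963
v -1.167 1.122 -0.53
v -0.618 0.535 0.807
v -1.019 0.834 -0.718
v -0.47 0.246 0.619
v -0.76 0.642 -0.909
v -0.211 0.054 0.428
v -0.43 0.575 -1.073
v 0.118 -0.013 0.263
v -0.08 0.643 -1.187
v 0.469 0.055 0.15
v -2.127 -3.323 1.531
v -1.085 -3.299 1.728
v -2.453 -3.257 3.249
v -1.171 -2.896 1.696
v -1.402 -2.557 1.639
v -1.743 -2.335 1.566
v -2.143 -2.264 1.487
v -2.54 -2.354 1.415
v -2.874 -2.591 1.361
v -3.095 -2.94 1.332
v -3.168 -3.347 1.334
v -3.082 -3.75 1.366
v -2.852 -4.089 1.423
v -2.51 -4.311 1.496
v -2.111 -4.382 1.575
v -1.713 -4.292 1.647
v -1.379 -4.055 1.701
v -1.159 -3.706 1.73
v -2.891 4.034 0.079
v -2.472 4.067 0.709
v -3.428 3.013 0.491
v -3.009 3.046 1.121
v -3.55 3.562 0.998
v -3.217 4.193 0.744
v -2.683 2.887 0.456
v -2.35 3.518 0.202
v -2.343 3.358 0.942
v -2.879 3.775 1.277
v -3.021 3.305 -0.077
v -3.557 3.722 0.258
v 1.644 1.93 -4.205
v 1.638 0.874 -3.636
v 0.334 2.262 -3.602
v 0.328 1.205 -3.033
v 2.072 2.315 -3.487
v 2.066 1.258 -2.918
v 0.762 2.646 -2.884
v 0.756 1.59 -2.315
f 2 1 4
f 2 4 3
f 4 1 5
f 4 5 3
f 5 1 6
f 5 6 3
f 6 1 7
f 6 7 3
f 7 1 8
f 7 8 3
f 8 1 9
f 8 9 3
f 9 1 10
f 9 10 3
f 10 1 11
f 10 11 3
f 11 1 12
f 11 12 3
f 12 1 13
f 12 13 3
f 13 1 2
f 13 2 3
f 15 14 18
f 15 18 16
f 16 18 19
f 16 19 17
f 18 14 20
f 18 20 19
f 19 20 21
f 19 21 17
f 20 14 22
f 20 22 21
f 21 22 23
f 21 23 17
f 22 14 24
f 22 24 23
f 23 24 25
f 23 25 17
f 24 14 26
f 24 26 25
f 25 26 27
f 25 27 17
f 26 14 28
f 26 28 27
f 27 28 29
f 27 29 17
f 28 14 30
f 28 30 29
f 29 30 31
f 29 31 17
f 30 14 32
f 30 32 31
f 31 32 33
f 31 33 17
f 32 14 34
f 32 34 33
f 33 34 35
f 33 35 17
f 34 14 36
f 34 36 35
f 35 36 37
f 35 37 17
f 36 14 38
f 36 38 37
f 37 38 39
f 37 39 17
f 38 14 40
f 38 40 39
f 39 40 41
f 39 41 17
f 40 14 42
f 40 42 41
f 41 42 43
f 41 43 17
f 42 14 44
f 42 44 43
f 43 44 45
f 43 45 17
f 44 14 46
f 44 46 45
f 45 46 47
f 45 47 17
f 46 14 15
f 46 15 47
f 47 15 16
f 47 16 17
f 49 48 51
f 49 51 50
f 51 48 52
f 51 52 50
f 52 48 53
f 52 53 50
f 53 48 54
f 53 54 50
f 54 48 55
f 54 55 50
f 55 48 56
f 55 56 50
f 56 48 57
f 56 57 50
f 57 48 58
f 57 58 50
f 58 48 59
f 58 59 50
f 59 48 60
f 59 60 50
f 60 48 61
f 60 61 50
f 61 48 62
f 61 62 50
f 62 48 63
f 62 63 50
f 63 48 64
f 63 64 50
f 64 48 65
f 64 65 50
f 65 48 49
f 65 49 50
f 66 77 71
f 66 71 67
f 66 67 73
f 66 73 76
f 66 76 77
f 67 71 75
f 71 77 70
f 77 76 68
f 76 73 72
f 73 67 74
f 69 75 70
f 69 70 68
f 69 68 72
f 69 72 74
f 69 74 75
f 70 75 71
f 68 70 77
f 72 68 76
f 74 72 73
f 75 74 67
f 79 81 78
f 82 79 78
f 78 81 80
f 80 82 78
f 79 85 81
f 83 79 82
f 83 85 79
f 81 85 80
f 84 82 80
f 80 85 84
f 84 83 82
f 85 83 84



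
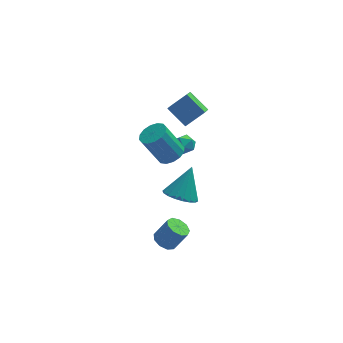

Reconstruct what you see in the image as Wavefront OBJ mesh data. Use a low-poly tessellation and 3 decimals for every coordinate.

v 0.618 1.791 -0.455
v 1.243 2.311 -0.145
v 0.246 2.43 1.665
v -0.378 1.909 1.355
v 0.94 2.589 -0.33
v -0.056 2.708 1.48
v 0.552 2.653 -0.548
v -0.445 2.772 1.262
v 0.181 2.486 -0.742
v -0.816 2.604 1.069
v -0.073 2.133 -0.858
v -1.07 2.251 0.952
v -0.141 1.688 -0.867
v -1.138 1.806 0.944
v -0.006 1.27 -0.765
v -1.003 1.389 1.045
v 0.296 0.992 -0.58
v -0.7 1.111 1.23
v 0.685 0.928 -0.362
v -0.312 1.047 1.448
v 1.056 1.096 -0.169
v 0.059 1.214 1.642
v 1.31 1.449 -0.052
v 0.313 1.567 1.758
v 1.378 1.894 -0.044
v 0.381 2.012 1.767
v 1.127 1.69 -4.378
v 1.932 1.001 -4.35
v 1.873 2.63 -2.642
v 2.104 1.352 -4.614
v 2.082 1.771 -4.831
v 1.871 2.173 -4.959
v 1.513 2.48 -4.971
v 1.078 2.63 -4.866
v 0.654 2.594 -4.664
v 0.323 2.379 -4.406
v 0.151 2.028 -4.142
v 0.173 1.61 -3.925
v 0.384 1.207 -3.797
v 0.742 0.901 -3.785
v 1.177 0.75 -3.89
v 1.601 0.786 -4.092
v -0.087 -2.361 -4.195
v 0.529 -2.403 -4.584
v 1.283 -2.361 -3.394
v 0.667 -2.319 -3.005
v 0.4 -1.925 -4.519
v 1.155 -1.883 -3.329
v 0.043 -1.651 -4.303
v 0.798 -1.609 -3.112
v -0.375 -1.709 -4.036
v 0.38 -1.667 -2.846
v -0.658 -2.072 -3.844
v 0.096 -2.03 -2.653
v -0.674 -2.571 -3.816
v 0.08 -2.529 -2.625
v -0.416 -2.971 -3.965
v 0.338 -2.929 -2.775
v -0.004 -3.086 -4.223
v 0.751 -3.044 -3.032
v 0.37 -2.861 -4.467
v 1.124 -2.819 -3.277
v 1.058 3.878 -1.183
v 1.633 3.999 -1.572
v 1.427 2.821 -0.968
v 2.002 2.942 -1.357
v 1.917 3.273 -0.74
v 1.689 3.926 -0.873
v 1.371 2.894 -1.667
v 1.143 3.547 -1.8
v 1.827 3.391 -1.87
v 2.164 3.625 -1.298
v 0.896 3.195 -1.242
v 1.233 3.429 -0.67
v 0.718 2.889 2.831
v 0.458 2.172 3.27
v 1.795 3.08 3.784
v 1.534 2.364 4.223
v 1.626 2.036 1.977
v 1.365 1.32 2.416
v 2.702 2.228 2.93
v 2.442 1.511 3.369
f 2 1 5
f 2 5 3
f 3 5 6
f 3 6 4
f 5 1 7
f 5 7 6
f 6 7 8
f 6 8 4
f 7 1 9
f 7 9 8
f 8 9 10
f 8 10 4
f 9 1 11
f 9 11 10
f 10 11 12
f 10 12 4
f 11 1 13
f 11 13 12
f 12 13 14
f 12 14 4
f 13 1 15
f 13 15 14
f 14 15 16
f 14 16 4
f 15 1 17
f 15 17 16
f 16 17 18
f 16 18 4
f 17 1 19
f 17 19 18
f 18 19 20
f 18 20 4
f 19 1 21
f 19 21 20
f 20 21 22
f 20 22 4
f 21 1 23
f 21 23 22
f 22 23 24
f 22 24 4
f 23 1 25
f 23 25 24
f 24 25 26
f 24 26 4
f 25 1 2
f 25 2 26
f 26 2 3
f 26 3 4
f 28 27 30
f 28 30 29
f 30 27 31
f 30 31 29
f 31 27 32
f 31 32 29
f 32 27 33
f 32 33 29
f 33 27 34
f 33 34 29
f 34 27 35
f 34 35 29
f 35 27 36
f 35 36 29
f 36 27 37
f 36 37 29
f 37 27 38
f 37 38 29
f 38 27 39
f 38 39 29
f 39 27 40
f 39 40 29
f 40 27 41
f 40 41 29
f 41 27 42
f 41 42 29
f 42 27 28
f 42 28 29
f 44 43 47
f 44 47 45
f 45 47 48
f 45 48 46
f 47 43 49
f 47 49 48
f 48 49 50
f 48 50 46
f 49 43 51
f 49 51 50
f 50 51 52
f 50 52 46
f 51 43 53
f 51 53 52
f 52 53 54
f 52 54 46
f 53 43 55
f 53 55 54
f 54 55 56
f 54 56 46
f 55 43 57
f 55 57 56
f 56 57 58
f 56 58 46
f 57 43 59
f 57 59 58
f 58 59 60
f 58 60 46
f 59 43 61
f 59 61 60
f 60 61 62
f 60 62 46
f 61 43 44
f 61 44 62
f 62 44 45
f 62 45 46
f 63 74 68
f 63 68 64
f 63 64 70
f 63 70 73
f 63 73 74
f 64 68 72
f 68 74 67
f 74 73 65
f 73 70 69
f 70 64 71
f 66 72 67
f 66 67 65
f 66 65 69
f 66 69 71
f 66 71 72
f 67 72 68
f 65 67 74
f 69 65 73
f 71 69 70
f 72 71 64
f 76 78 75
f 79 76 75
f 75 78 77
f 77 79 75
f 76 82 78
f 80 76 79
f 80 82 76
f 78 82 77
f 81 79 77
f 77 82 81
f 81 80 79
f 82 80 81



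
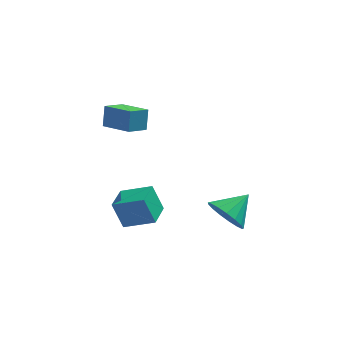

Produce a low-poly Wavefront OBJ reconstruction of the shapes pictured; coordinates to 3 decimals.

v 2.818 1.963 -3.421
v 3.601 1.429 -3.824
v 3.802 2.817 -2.639
v 3.534 1.799 -4.143
v 3.302 2.206 -4.297
v 2.96 2.557 -4.25
v 2.585 2.772 -4.013
v 2.263 2.802 -3.64
v 2.069 2.64 -3.218
v 2.046 2.322 -2.841
v 2.2 1.922 -2.598
v 2.495 1.531 -2.543
v 2.865 1.239 -2.689
v 3.224 1.113 -3.003
v 3.489 1.182 -3.412
v -1.303 1.999 1.904
v -1.243 2.424 2.884
v -2.466 2.991 1.546
v -2.406 3.415 2.526
v -0.594 2.705 1.554
v -0.534 3.129 2.534
v -1.757 3.696 1.196
v -1.697 4.121 2.176
v -1.546 1.259 -3.736
v -2.04 1.453 -2.43
v -1.253 2.564 -3.819
v -1.747 2.758 -2.513
v -0.153 0.982 -3.167
v -0.647 1.176 -1.861
v 0.14 2.287 -3.25
v -0.354 2.481 -1.944
f 2 1 4
f 2 4 3
f 4 1 5
f 4 5 3
f 5 1 6
f 5 6 3
f 6 1 7
f 6 7 3
f 7 1 8
f 7 8 3
f 8 1 9
f 8 9 3
f 9 1 10
f 9 10 3
f 10 1 11
f 10 11 3
f 11 1 12
f 11 12 3
f 12 1 13
f 12 13 3
f 13 1 14
f 13 14 3
f 14 1 15
f 14 15 3
f 15 1 2
f 15 2 3
f 17 19 16
f 20 17 16
f 16 19 18
f 18 20 16
f 17 23 19
f 21 17 20
f 21 23 17
f 19 23 18
f 22 20 18
f 18 23 22
f 22 21 20
f 23 21 22
f 25 27 24
f 28 25 24
f 24 27 26
f 26 28 24
f 25 31 27
f 29 25 28
f 29 31 25
f 27 31 26
f 30 28 26
f 26 31 30
f 30 29 28
f 31 29 30



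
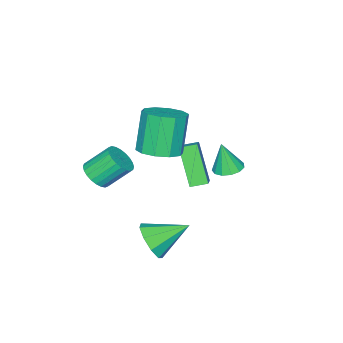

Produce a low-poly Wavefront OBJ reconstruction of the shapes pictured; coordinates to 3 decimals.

v 2.619 -3.881 1.236
v 3.009 -3.27 1.041
v 2.31 -2.509 2.029
v 1.921 -3.119 2.224
v 2.778 -3.25 0.862
v 2.079 -2.489 1.851
v 2.523 -3.326 0.74
v 1.824 -2.565 1.729
v 2.283 -3.486 0.694
v 1.584 -2.725 1.682
v 2.094 -3.707 0.73
v 1.395 -2.945 1.719
v 1.985 -3.954 0.843
v 1.286 -3.192 1.832
v 1.972 -4.189 1.016
v 1.273 -3.428 2.004
v 2.058 -4.378 1.222
v 1.36 -3.617 2.211
v 2.23 -4.491 1.431
v 1.531 -3.73 2.419
v 2.461 -4.511 1.609
v 1.762 -3.75 2.598
v 2.716 -4.435 1.731
v 2.017 -3.674 2.72
v 2.956 -4.275 1.778
v 2.257 -3.514 2.766
v 3.145 -4.055 1.741
v 2.446 -3.293 2.73
v 3.254 -3.808 1.628
v 2.555 -3.046 2.617
v 3.267 -3.572 1.456
v 2.568 -2.811 2.444
v 3.18 -3.383 1.249
v 2.482 -2.622 2.238
v -0.573 0.459 1.888
v 0.082 0.643 1.878
v -0.467 0.161 3.272
v -0.118 0.959 1.961
v -0.462 1.117 2.021
v -0.841 1.065 2.039
v -1.135 0.821 2.009
v -1.251 0.462 1.94
v -1.151 0.102 1.855
v -0.867 -0.144 1.78
v -0.49 -0.2 1.74
v -0.14 -0.046 1.746
v 0.074 0.268 1.798
v 0.703 -2.112 2.428
v 1.611 -2.28 2.756
v 0.885 -2.556 4.621
v -0.023 -2.388 4.292
v 1.502 -1.686 2.802
v 0.776 -1.962 4.667
v 1.088 -1.255 2.705
v 0.362 -1.53 4.569
v 0.527 -1.151 2.501
v -0.199 -1.427 4.366
v 0.033 -1.414 2.27
v -0.693 -1.69 4.135
v -0.205 -1.944 2.099
v -0.931 -2.22 3.964
v -0.096 -2.538 2.053
v -0.822 -2.814 3.918
v 0.318 -2.97 2.151
v -0.408 -3.245 4.015
v 0.879 -3.073 2.354
v 0.153 -3.349 4.219
v 1.373 -2.81 2.585
v 0.647 -3.086 4.45
v 2.859 -0.79 -1.219
v 3.495 -0.638 -0.517
v 1.701 0.27 -0.401
v 3.571 -0.189 -0.99
v 3.314 -0.021 -1.571
v 2.844 -0.213 -1.987
v 2.381 -0.675 -2.044
v 2.141 -1.191 -1.715
v 2.237 -1.519 -1.154
v 2.624 -1.506 -0.624
v 3.121 -1.158 -0.372
v -3.317 -3.223 0.166
v -2.37 -2.57 0.872
v -2.758 -2.176 -1.554
v -1.811 -1.523 -0.848
v -2.789 -3.797 -0.012
v -1.842 -3.144 0.694
v -2.23 -2.75 -1.732
v -1.283 -2.097 -1.026
f 2 1 5
f 2 5 3
f 3 5 6
f 3 6 4
f 5 1 7
f 5 7 6
f 6 7 8
f 6 8 4
f 7 1 9
f 7 9 8
f 8 9 10
f 8 10 4
f 9 1 11
f 9 11 10
f 10 11 12
f 10 12 4
f 11 1 13
f 11 13 12
f 12 13 14
f 12 14 4
f 13 1 15
f 13 15 14
f 14 15 16
f 14 16 4
f 15 1 17
f 15 17 16
f 16 17 18
f 16 18 4
f 17 1 19
f 17 19 18
f 18 19 20
f 18 20 4
f 19 1 21
f 19 21 20
f 20 21 22
f 20 22 4
f 21 1 23
f 21 23 22
f 22 23 24
f 22 24 4
f 23 1 25
f 23 25 24
f 24 25 26
f 24 26 4
f 25 1 27
f 25 27 26
f 26 27 28
f 26 28 4
f 27 1 29
f 27 29 28
f 28 29 30
f 28 30 4
f 29 1 31
f 29 31 30
f 30 31 32
f 30 32 4
f 31 1 33
f 31 33 32
f 32 33 34
f 32 34 4
f 33 1 2
f 33 2 34
f 34 2 3
f 34 3 4
f 36 35 38
f 36 38 37
f 38 35 39
f 38 39 37
f 39 35 40
f 39 40 37
f 40 35 41
f 40 41 37
f 41 35 42
f 41 42 37
f 42 35 43
f 42 43 37
f 43 35 44
f 43 44 37
f 44 35 45
f 44 45 37
f 45 35 46
f 45 46 37
f 46 35 47
f 46 47 37
f 47 35 36
f 47 36 37
f 49 48 52
f 49 52 50
f 50 52 53
f 50 53 51
f 52 48 54
f 52 54 53
f 53 54 55
f 53 55 51
f 54 48 56
f 54 56 55
f 55 56 57
f 55 57 51
f 56 48 58
f 56 58 57
f 57 58 59
f 57 59 51
f 58 48 60
f 58 60 59
f 59 60 61
f 59 61 51
f 60 48 62
f 60 62 61
f 61 62 63
f 61 63 51
f 62 48 64
f 62 64 63
f 63 64 65
f 63 65 51
f 64 48 66
f 64 66 65
f 65 66 67
f 65 67 51
f 66 48 68
f 66 68 67
f 67 68 69
f 67 69 51
f 68 48 49
f 68 49 69
f 69 49 50
f 69 50 51
f 71 70 73
f 71 73 72
f 73 70 74
f 73 74 72
f 74 70 75
f 74 75 72
f 75 70 76
f 75 76 72
f 76 70 77
f 76 77 72
f 77 70 78
f 77 78 72
f 78 70 79
f 78 79 72
f 79 70 80
f 79 80 72
f 80 70 71
f 80 71 72
f 82 84 81
f 85 82 81
f 81 84 83
f 83 85 81
f 82 88 84
f 86 82 85
f 86 88 82
f 84 88 83
f 87 85 83
f 83 88 87
f 87 86 85
f 88 86 87



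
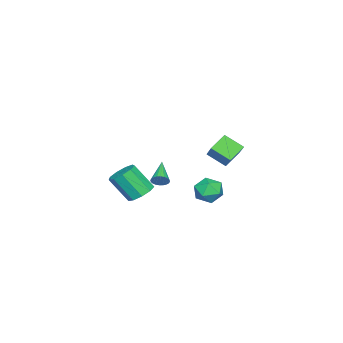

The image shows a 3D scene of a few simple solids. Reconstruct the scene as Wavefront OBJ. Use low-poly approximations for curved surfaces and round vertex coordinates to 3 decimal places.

v -2.053 -3.173 -3.038
v -1.406 -3.734 -3.533
v -1.179 -4.969 -1.837
v -1.827 -4.407 -1.342
v -1.081 -3.234 -3.213
v -0.854 -4.468 -1.517
v -1.211 -2.705 -2.81
v -0.984 -3.94 -1.114
v -1.736 -2.395 -2.514
v -1.509 -3.63 -0.818
v -2.409 -2.449 -2.463
v -2.182 -3.684 -0.768
v -2.916 -2.841 -2.681
v -2.689 -4.076 -0.986
v -3.019 -3.389 -3.066
v -2.792 -4.624 -1.37
v -2.671 -3.835 -3.438
v -2.444 -5.07 -1.742
v -2.034 -3.972 -3.622
v -1.807 -5.206 -1.926
v -1.847 2.318 -0.837
v -0.981 2.577 -1.352
v -1.799 0.783 -1.528
v -0.933 1.042 -2.043
v -0.909 0.93 -1.009
v -0.939 1.879 -0.582
v -1.841 1.481 -2.298
v -1.871 2.43 -1.871
v -0.977 2.06 -2.256
v -0.401 1.72 -1.458
v -2.379 1.64 -1.422
v -1.803 1.3 -0.624
v 0.567 2.405 2.626
v -0.407 2.828 3.376
v 0.5 3.601 1.864
v -0.474 4.024 2.613
v 1.874 3.256 3.847
v 0.9 3.679 4.596
v 1.807 4.452 3.084
v 0.833 4.875 3.834
v -1.791 -1.747 -1.527
v -1.471 -1.815 -1.023
v -3.289 -2.333 -0.653
v -1.545 -1.594 -1.001
v -1.656 -1.396 -1.059
v -1.788 -1.252 -1.188
v -1.92 -1.183 -1.369
v -2.032 -1.2 -1.574
v -2.108 -1.3 -1.771
v -2.136 -1.469 -1.931
v -2.111 -1.68 -2.03
v -2.037 -1.901 -2.052
v -1.926 -2.099 -1.994
v -1.794 -2.243 -1.865
v -1.662 -2.312 -1.684
v -1.55 -2.295 -1.479
v -1.474 -2.194 -1.282
v -1.446 -2.026 -1.122
f 2 1 5
f 2 5 3
f 3 5 6
f 3 6 4
f 5 1 7
f 5 7 6
f 6 7 8
f 6 8 4
f 7 1 9
f 7 9 8
f 8 9 10
f 8 10 4
f 9 1 11
f 9 11 10
f 10 11 12
f 10 12 4
f 11 1 13
f 11 13 12
f 12 13 14
f 12 14 4
f 13 1 15
f 13 15 14
f 14 15 16
f 14 16 4
f 15 1 17
f 15 17 16
f 16 17 18
f 16 18 4
f 17 1 19
f 17 19 18
f 18 19 20
f 18 20 4
f 19 1 2
f 19 2 20
f 20 2 3
f 20 3 4
f 21 32 26
f 21 26 22
f 21 22 28
f 21 28 31
f 21 31 32
f 22 26 30
f 26 32 25
f 32 31 23
f 31 28 27
f 28 22 29
f 24 30 25
f 24 25 23
f 24 23 27
f 24 27 29
f 24 29 30
f 25 30 26
f 23 25 32
f 27 23 31
f 29 27 28
f 30 29 22
f 34 36 33
f 37 34 33
f 33 36 35
f 35 37 33
f 34 40 36
f 38 34 37
f 38 40 34
f 36 40 35
f 39 37 35
f 35 40 39
f 39 38 37
f 40 38 39
f 42 41 44
f 42 44 43
f 44 41 45
f 44 45 43
f 45 41 46
f 45 46 43
f 46 41 47
f 46 47 43
f 47 41 48
f 47 48 43
f 48 41 49
f 48 49 43
f 49 41 50
f 49 50 43
f 50 41 51
f 50 51 43
f 51 41 52
f 51 52 43
f 52 41 53
f 52 53 43
f 53 41 54
f 53 54 43
f 54 41 55
f 54 55 43
f 55 41 56
f 55 56 43
f 56 41 57
f 56 57 43
f 57 41 58
f 57 58 43
f 58 41 42
f 58 42 43



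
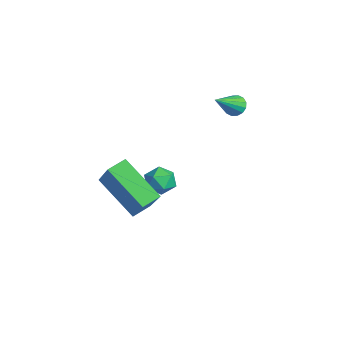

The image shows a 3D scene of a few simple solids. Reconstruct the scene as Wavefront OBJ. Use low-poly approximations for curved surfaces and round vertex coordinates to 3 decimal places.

v -2.502 1.62 1.875
v -2.084 1.924 1.935
v -1.838 0.52 2.845
v -2.252 1.997 2.132
v -2.487 1.969 2.26
v -2.726 1.847 2.286
v -2.905 1.664 2.201
v -2.975 1.47 2.029
v -2.919 1.316 1.815
v -2.751 1.243 1.618
v -2.516 1.271 1.489
v -2.278 1.393 1.464
v -2.099 1.576 1.549
v -2.028 1.77 1.721
v -3.983 -0.706 -3.283
v -3.315 -0.54 -2.993
v -4.065 -1.66 -2.547
v -3.397 -1.494 -2.257
v -3.983 -1.05 -2.125
v -3.932 -0.46 -2.58
v -3.448 -1.74 -2.96
v -3.397 -1.15 -3.415
v -2.985 -1.179 -2.793
v -3.315 -0.752 -2.277
v -4.065 -1.448 -3.263
v -4.395 -1.021 -2.747
v 0.44 -3.571 -1.425
v -1.028 -4.454 -0.125
v 0.193 -2.796 -1.177
v -1.275 -3.679 0.123
v 1.835 -3.621 0.117
v 0.367 -4.504 1.417
v 1.588 -2.846 0.365
v 0.12 -3.729 1.665
f 2 1 4
f 2 4 3
f 4 1 5
f 4 5 3
f 5 1 6
f 5 6 3
f 6 1 7
f 6 7 3
f 7 1 8
f 7 8 3
f 8 1 9
f 8 9 3
f 9 1 10
f 9 10 3
f 10 1 11
f 10 11 3
f 11 1 12
f 11 12 3
f 12 1 13
f 12 13 3
f 13 1 14
f 13 14 3
f 14 1 2
f 14 2 3
f 15 26 20
f 15 20 16
f 15 16 22
f 15 22 25
f 15 25 26
f 16 20 24
f 20 26 19
f 26 25 17
f 25 22 21
f 22 16 23
f 18 24 19
f 18 19 17
f 18 17 21
f 18 21 23
f 18 23 24
f 19 24 20
f 17 19 26
f 21 17 25
f 23 21 22
f 24 23 16
f 28 30 27
f 31 28 27
f 27 30 29
f 29 31 27
f 28 34 30
f 32 28 31
f 32 34 28
f 30 34 29
f 33 31 29
f 29 34 33
f 33 32 31
f 34 32 33



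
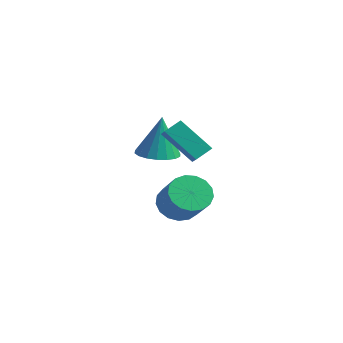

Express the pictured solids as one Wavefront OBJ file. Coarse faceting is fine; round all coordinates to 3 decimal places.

v -0.318 0.598 2.455
v 0.41 0.081 2.988
v -0.127 1.345 2.918
v 0.601 0.828 3.451
v 1.019 1.092 1.109
v 1.747 0.575 1.642
v 1.21 1.839 1.572
v 1.938 1.322 2.105
v -2.733 2.747 -0.127
v -2.171 3.591 -0.238
v -2.707 3.013 2.027
v -2.596 3.75 -0.252
v -3.048 3.71 -0.242
v -3.437 3.48 -0.209
v -3.688 3.105 -0.159
v -3.749 2.658 -0.104
v -3.609 2.23 -0.052
v -3.295 1.903 -0.016
v -2.87 1.744 -0.001
v -2.418 1.784 -0.012
v -2.029 2.014 -0.045
v -1.778 2.39 -0.094
v -1.717 2.836 -0.15
v -1.857 3.265 -0.201
v -1.765 3.061 -2.969
v -1.169 3.86 -3.264
v 0.081 3.378 -2.047
v -0.515 2.579 -1.751
v -1.45 4.05 -2.9
v -0.201 3.568 -1.683
v -1.804 4.013 -2.552
v -0.555 3.531 -1.334
v -2.149 3.758 -2.299
v -0.899 3.276 -1.081
v -2.405 3.343 -2.2
v -1.156 2.861 -0.982
v -2.515 2.864 -2.277
v -1.266 2.382 -1.059
v -2.453 2.43 -2.512
v -1.204 1.948 -1.294
v -2.234 2.14 -2.852
v -0.984 1.658 -1.634
v -1.906 2.061 -3.219
v -0.657 1.58 -2.001
v -1.547 2.212 -3.528
v -0.297 1.73 -2.311
v -1.237 2.557 -3.71
v 0.012 2.075 -2.492
v -1.048 3.017 -3.721
v 0.201 2.535 -2.504
v -1.023 3.488 -3.561
v 0.226 3.006 -2.343
f 2 4 1
f 5 2 1
f 1 4 3
f 3 5 1
f 2 8 4
f 6 2 5
f 6 8 2
f 4 8 3
f 7 5 3
f 3 8 7
f 7 6 5
f 8 6 7
f 10 9 12
f 10 12 11
f 12 9 13
f 12 13 11
f 13 9 14
f 13 14 11
f 14 9 15
f 14 15 11
f 15 9 16
f 15 16 11
f 16 9 17
f 16 17 11
f 17 9 18
f 17 18 11
f 18 9 19
f 18 19 11
f 19 9 20
f 19 20 11
f 20 9 21
f 20 21 11
f 21 9 22
f 21 22 11
f 22 9 23
f 22 23 11
f 23 9 24
f 23 24 11
f 24 9 10
f 24 10 11
f 26 25 29
f 26 29 27
f 27 29 30
f 27 30 28
f 29 25 31
f 29 31 30
f 30 31 32
f 30 32 28
f 31 25 33
f 31 33 32
f 32 33 34
f 32 34 28
f 33 25 35
f 33 35 34
f 34 35 36
f 34 36 28
f 35 25 37
f 35 37 36
f 36 37 38
f 36 38 28
f 37 25 39
f 37 39 38
f 38 39 40
f 38 40 28
f 39 25 41
f 39 41 40
f 40 41 42
f 40 42 28
f 41 25 43
f 41 43 42
f 42 43 44
f 42 44 28
f 43 25 45
f 43 45 44
f 44 45 46
f 44 46 28
f 45 25 47
f 45 47 46
f 46 47 48
f 46 48 28
f 47 25 49
f 47 49 48
f 48 49 50
f 48 50 28
f 49 25 51
f 49 51 50
f 50 51 52
f 50 52 28
f 51 25 26
f 51 26 52
f 52 26 27
f 52 27 28



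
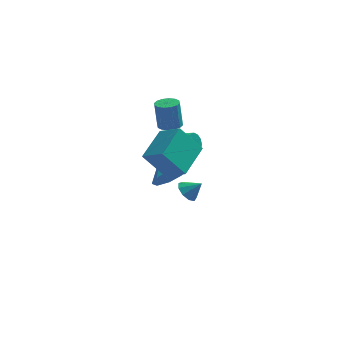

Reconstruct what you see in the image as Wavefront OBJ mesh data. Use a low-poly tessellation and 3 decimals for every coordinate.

v 1.281 2.212 2.015
v 1.692 2.791 1.998
v 1.509 2.967 3.669
v 1.099 2.388 3.685
v 1.35 2.915 1.948
v 1.167 3.092 3.619
v 0.989 2.851 1.915
v 0.807 3.028 3.586
v 0.707 2.616 1.909
v 0.525 2.792 3.58
v 0.579 2.272 1.931
v 0.396 2.449 3.602
v 0.639 1.912 1.976
v 0.456 2.089 3.647
v 0.871 1.633 2.031
v 0.688 1.809 3.702
v 1.213 1.508 2.081
v 1.03 1.685 3.752
v 1.573 1.572 2.114
v 1.391 1.749 3.785
v 1.855 1.808 2.12
v 1.673 1.984 3.791
v 1.984 2.151 2.098
v 1.801 2.328 3.769
v 1.924 2.511 2.053
v 1.741 2.688 3.724
v 2.164 3.314 -4.241
v 2.682 3.4 -4.804
v 2.976 3.286 -3.499
v 2.532 3.872 -4.623
v 2.21 4.082 -4.263
v 1.867 3.933 -3.892
v 1.662 3.494 -3.685
v 1.693 2.971 -3.738
v 1.944 2.608 -4.026
v 2.298 2.575 -4.414
v 2.589 2.888 -4.722
v 1.395 0.25 -0.801
v 2.086 0.183 0.039
v 0.745 1.09 -0.199
v 2.316 0.76 -0.518
v 2.006 1.038 -1.241
v 1.338 0.855 -1.706
v 0.703 0.317 -1.641
v 0.474 -0.259 -1.084
v 0.783 -0.538 -0.361
v 1.451 -0.355 0.104
v 1.217 3.883 -0.761
v 1.609 4.188 -1.376
v 2.914 3.601 -0.834
v 2.523 3.297 -0.219
v 1.624 4.461 -1.115
v 2.929 3.874 -0.573
v 1.546 4.602 -0.773
v 2.851 4.015 -0.231
v 1.392 4.578 -0.428
v 2.697 3.992 0.113
v 1.198 4.396 -0.16
v 2.504 3.809 0.382
v 1.009 4.096 -0.029
v 2.314 3.509 0.513
v 0.868 3.747 -0.066
v 2.173 3.16 0.476
v 0.806 3.429 -0.262
v 2.111 2.843 0.28
v 0.839 3.216 -0.572
v 2.144 2.629 -0.031
v 0.959 3.156 -0.926
v 2.264 2.569 -0.384
v 1.137 3.262 -1.242
v 2.442 2.675 -0.7
v 1.335 3.51 -1.447
v 2.64 2.924 -0.906
v 1.505 3.845 -1.496
v 2.81 3.258 -0.954
v 1.375 -2.512 1.192
v 0.179 -2.636 2.777
v 2.154 -0.625 1.927
v 0.958 -0.749 3.513
v 2.482 -3.271 1.967
v 1.286 -3.395 3.553
v 3.261 -1.384 2.703
v 2.065 -1.508 4.288
f 2 1 5
f 2 5 3
f 3 5 6
f 3 6 4
f 5 1 7
f 5 7 6
f 6 7 8
f 6 8 4
f 7 1 9
f 7 9 8
f 8 9 10
f 8 10 4
f 9 1 11
f 9 11 10
f 10 11 12
f 10 12 4
f 11 1 13
f 11 13 12
f 12 13 14
f 12 14 4
f 13 1 15
f 13 15 14
f 14 15 16
f 14 16 4
f 15 1 17
f 15 17 16
f 16 17 18
f 16 18 4
f 17 1 19
f 17 19 18
f 18 19 20
f 18 20 4
f 19 1 21
f 19 21 20
f 20 21 22
f 20 22 4
f 21 1 23
f 21 23 22
f 22 23 24
f 22 24 4
f 23 1 25
f 23 25 24
f 24 25 26
f 24 26 4
f 25 1 2
f 25 2 26
f 26 2 3
f 26 3 4
f 28 27 30
f 28 30 29
f 30 27 31
f 30 31 29
f 31 27 32
f 31 32 29
f 32 27 33
f 32 33 29
f 33 27 34
f 33 34 29
f 34 27 35
f 34 35 29
f 35 27 36
f 35 36 29
f 36 27 37
f 36 37 29
f 37 27 28
f 37 28 29
f 39 38 41
f 39 41 40
f 41 38 42
f 41 42 40
f 42 38 43
f 42 43 40
f 43 38 44
f 43 44 40
f 44 38 45
f 44 45 40
f 45 38 46
f 45 46 40
f 46 38 47
f 46 47 40
f 47 38 39
f 47 39 40
f 49 48 52
f 49 52 50
f 50 52 53
f 50 53 51
f 52 48 54
f 52 54 53
f 53 54 55
f 53 55 51
f 54 48 56
f 54 56 55
f 55 56 57
f 55 57 51
f 56 48 58
f 56 58 57
f 57 58 59
f 57 59 51
f 58 48 60
f 58 60 59
f 59 60 61
f 59 61 51
f 60 48 62
f 60 62 61
f 61 62 63
f 61 63 51
f 62 48 64
f 62 64 63
f 63 64 65
f 63 65 51
f 64 48 66
f 64 66 65
f 65 66 67
f 65 67 51
f 66 48 68
f 66 68 67
f 67 68 69
f 67 69 51
f 68 48 70
f 68 70 69
f 69 70 71
f 69 71 51
f 70 48 72
f 70 72 71
f 71 72 73
f 71 73 51
f 72 48 74
f 72 74 73
f 73 74 75
f 73 75 51
f 74 48 49
f 74 49 75
f 75 49 50
f 75 50 51
f 77 79 76
f 80 77 76
f 76 79 78
f 78 80 76
f 77 83 79
f 81 77 80
f 81 83 77
f 79 83 78
f 82 80 78
f 78 83 82
f 82 81 80
f 83 81 82



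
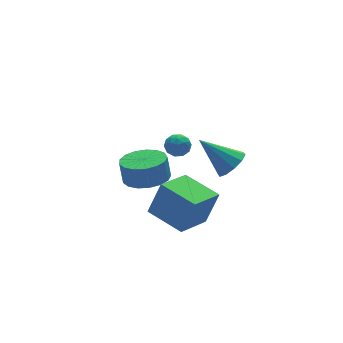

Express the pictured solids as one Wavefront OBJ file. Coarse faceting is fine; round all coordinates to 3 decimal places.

v -3.453 -1.06 2.263
v -2.385 -1.023 2.307
v -2.438 -0.784 3.421
v -3.507 -0.82 3.377
v -2.519 -0.542 2.197
v -2.573 -0.302 3.31
v -2.868 -0.179 2.102
v -2.922 0.061 3.216
v -3.35 -0.017 2.044
v -3.404 0.222 3.158
v -3.857 -0.095 2.036
v -3.91 0.144 3.15
v -4.27 -0.394 2.081
v -4.324 -0.154 3.194
v -4.497 -0.845 2.167
v -4.551 -0.605 3.28
v -4.484 -1.345 2.275
v -4.538 -1.106 3.388
v -4.235 -1.78 2.38
v -4.289 -1.541 3.494
v -3.807 -2.05 2.459
v -3.861 -1.811 3.572
v -3.298 -2.093 2.493
v -3.352 -1.854 3.606
v -2.824 -1.899 2.474
v -2.878 -1.66 3.588
v -2.495 -1.513 2.407
v -2.549 -1.274 3.521
v -0.669 2.607 0.657
v -0.323 2.922 1.141
v -0.097 1.698 0.839
v 0.249 2.013 1.323
v -0.403 1.87 1.413
v -0.756 2.432 1.301
v 0.336 2.188 0.679
v -0.017 2.75 0.567
v 0.298 2.662 1.155
v -0.158 2.466 1.609
v -0.262 2.154 0.371
v -0.718 1.958 0.825
v -0.546 2.844 0.883
v 0.126 1.776 1.097
v -0.257 1.692 1.15
v -0.054 1.877 1.434
v -0.8 2.556 0.977
v -0.597 2.741 1.262
v -0.644 2.123 1.422
v 0.177 1.879 0.718
v 0.38 2.064 1.003
v -0.366 2.743 0.546
v -0.163 2.928 0.83
v 0.224 2.497 0.558
v 0.022 2.877 1.176
v 0.358 2.342 1.282
v 0.41 2.445 0.904
v 0.202 2.776 0.838
v -0.246 2.761 1.443
v 0.09 2.227 1.549
v -0.293 2.143 1.602
v -0.5 2.473 1.536
v 0.119 2.609 1.45
v -0.51 2.393 0.431
v -0.174 1.859 0.537
v 0.08 2.147 0.444
v -0.127 2.477 0.378
v -0.778 2.278 0.698
v -0.442 1.743 0.804
v -0.622 1.844 1.142
v -0.83 2.175 1.076
v -0.539 2.011 0.53
v -3.473 -4.412 1.12
v -2.87 -4.499 2.782
v -4.218 -2.69 1.48
v -3.615 -2.777 3.141
v -1.865 -3.603 0.579
v -1.262 -3.69 2.24
v -2.61 -1.881 0.938
v -2.007 -1.968 2.6
v 0.081 -2.327 2.806
v 0.803 -2.085 3.206
v -1.001 -1.293 4.134
v 0.692 -1.722 2.834
v 0.348 -1.591 2.451
v -0.098 -1.74 2.204
v -0.476 -2.113 2.187
v -0.641 -2.568 2.406
v -0.53 -2.931 2.779
v -0.186 -3.063 3.162
v 0.26 -2.914 3.409
v 0.638 -2.54 3.426
f 2 1 5
f 2 5 3
f 3 5 6
f 3 6 4
f 5 1 7
f 5 7 6
f 6 7 8
f 6 8 4
f 7 1 9
f 7 9 8
f 8 9 10
f 8 10 4
f 9 1 11
f 9 11 10
f 10 11 12
f 10 12 4
f 11 1 13
f 11 13 12
f 12 13 14
f 12 14 4
f 13 1 15
f 13 15 14
f 14 15 16
f 14 16 4
f 15 1 17
f 15 17 16
f 16 17 18
f 16 18 4
f 17 1 19
f 17 19 18
f 18 19 20
f 18 20 4
f 19 1 21
f 19 21 20
f 20 21 22
f 20 22 4
f 21 1 23
f 21 23 22
f 22 23 24
f 22 24 4
f 23 1 25
f 23 25 24
f 24 25 26
f 24 26 4
f 25 1 27
f 25 27 26
f 26 27 28
f 26 28 4
f 27 1 2
f 27 2 28
f 28 2 3
f 28 3 4
f 29 66 45
f 66 40 69
f 45 69 34
f 66 69 45
f 29 45 41
f 45 34 46
f 41 46 30
f 45 46 41
f 29 41 50
f 41 30 51
f 50 51 36
f 41 51 50
f 29 50 62
f 50 36 65
f 62 65 39
f 50 65 62
f 29 62 66
f 62 39 70
f 66 70 40
f 62 70 66
f 30 46 57
f 46 34 60
f 57 60 38
f 46 60 57
f 34 69 47
f 69 40 68
f 47 68 33
f 69 68 47
f 40 70 67
f 70 39 63
f 67 63 31
f 70 63 67
f 39 65 64
f 65 36 52
f 64 52 35
f 65 52 64
f 36 51 56
f 51 30 53
f 56 53 37
f 51 53 56
f 32 58 44
f 58 38 59
f 44 59 33
f 58 59 44
f 32 44 42
f 44 33 43
f 42 43 31
f 44 43 42
f 32 42 49
f 42 31 48
f 49 48 35
f 42 48 49
f 32 49 54
f 49 35 55
f 54 55 37
f 49 55 54
f 32 54 58
f 54 37 61
f 58 61 38
f 54 61 58
f 33 59 47
f 59 38 60
f 47 60 34
f 59 60 47
f 31 43 67
f 43 33 68
f 67 68 40
f 43 68 67
f 35 48 64
f 48 31 63
f 64 63 39
f 48 63 64
f 37 55 56
f 55 35 52
f 56 52 36
f 55 52 56
f 38 61 57
f 61 37 53
f 57 53 30
f 61 53 57
f 72 74 71
f 75 72 71
f 71 74 73
f 73 75 71
f 72 78 74
f 76 72 75
f 76 78 72
f 74 78 73
f 77 75 73
f 73 78 77
f 77 76 75
f 78 76 77
f 80 79 82
f 80 82 81
f 82 79 83
f 82 83 81
f 83 79 84
f 83 84 81
f 84 79 85
f 84 85 81
f 85 79 86
f 85 86 81
f 86 79 87
f 86 87 81
f 87 79 88
f 87 88 81
f 88 79 89
f 88 89 81
f 89 79 90
f 89 90 81
f 90 79 80
f 90 80 81



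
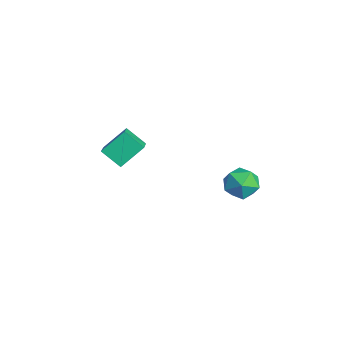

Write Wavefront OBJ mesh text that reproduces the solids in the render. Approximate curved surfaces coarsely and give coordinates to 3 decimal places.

v -3.46 -5.162 -0.858
v -3.648 -3.724 0.339
v -5.165 -4.54 -1.873
v -5.354 -3.103 -0.676
v -2.586 -4.277 -1.784
v -2.775 -2.84 -0.587
v -4.292 -3.656 -2.799
v -4.48 -2.218 -1.602
v 2.737 1.906 -0.152
v 3.186 1.488 -1.133
v 2.874 0.212 0.633
v 3.323 -0.206 -0.348
v 3.932 0.537 0.296
v 3.847 1.584 -0.189
v 2.213 0.116 -0.311
v 2.128 1.163 -0.796
v 2.862 0.382 -1.231
v 3.924 0.642 -0.856
v 2.136 1.058 0.356
v 3.198 1.318 0.731
f 2 4 1
f 5 2 1
f 1 4 3
f 3 5 1
f 2 8 4
f 6 2 5
f 6 8 2
f 4 8 3
f 7 5 3
f 3 8 7
f 7 6 5
f 8 6 7
f 9 20 14
f 9 14 10
f 9 10 16
f 9 16 19
f 9 19 20
f 10 14 18
f 14 20 13
f 20 19 11
f 19 16 15
f 16 10 17
f 12 18 13
f 12 13 11
f 12 11 15
f 12 15 17
f 12 17 18
f 13 18 14
f 11 13 20
f 15 11 19
f 17 15 16
f 18 17 10



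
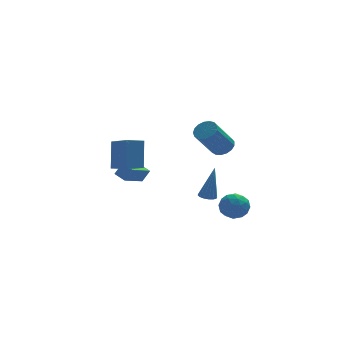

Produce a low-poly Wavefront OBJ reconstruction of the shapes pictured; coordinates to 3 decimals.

v 1.149 -2.861 -1.175
v 1.621 -2.665 -1.272
v 1.551 -2.819 0.855
v 1.461 -2.45 -1.245
v 1.217 -2.346 -1.199
v 0.955 -2.379 -1.147
v 0.745 -2.542 -1.102
v 0.644 -2.79 -1.077
v 0.678 -3.057 -1.078
v 0.838 -3.271 -1.105
v 1.082 -3.376 -1.151
v 1.344 -3.342 -1.204
v 1.554 -3.18 -1.249
v 1.655 -2.932 -1.274
v 3.126 0.105 -3.712
v 3.591 0.062 -2.925
v 2.929 -1.362 -3.675
v 3.394 -1.405 -2.888
v 2.57 -1.009 -2.911
v 2.691 -0.103 -2.934
v 3.829 -1.197 -3.666
v 3.95 -0.291 -3.689
v 4.025 -0.742 -2.897
v 3.247 -0.626 -2.43
v 3.273 -0.674 -4.17
v 2.495 -0.558 -3.703
v 3.375 0.212 -3.322
v 3.145 -1.512 -3.278
v 2.66 -1.28 -3.292
v 2.933 -1.305 -2.829
v 2.847 0.115 -3.327
v 3.12 0.09 -2.865
v 2.52 -0.54 -2.856
v 3.4 -1.39 -3.735
v 3.673 -1.415 -3.273
v 3.587 0.005 -3.771
v 3.86 -0.02 -3.308
v 4 -0.76 -3.744
v 3.904 -0.286 -2.843
v 3.789 -1.148 -2.821
v 4.044 -1.026 -3.278
v 4.116 -0.493 -3.292
v 3.447 -0.218 -2.569
v 3.331 -1.08 -2.547
v 2.847 -0.847 -2.56
v 2.918 -0.315 -2.574
v 3.702 -0.69 -2.552
v 3.189 -0.22 -4.053
v 3.073 -1.082 -4.031
v 3.602 -0.985 -4.026
v 3.673 -0.453 -4.04
v 2.731 -0.152 -3.779
v 2.616 -1.014 -3.757
v 2.404 -0.807 -3.308
v 2.476 -0.274 -3.322
v 2.818 -0.61 -4.048
v -0.877 3.57 -2.93
v -2.102 2.525 -2.219
v -1.302 4.238 -2.681
v -2.526 3.193 -1.97
v -0.434 3.567 -2.17
v -1.658 2.522 -1.459
v -0.858 4.235 -1.921
v -2.083 3.19 -1.21
v 3.685 3.355 -0.583
v 4.312 3.176 -0.212
v 3.122 2.507 1.475
v 2.495 2.685 1.103
v 4.251 3.518 -0.119
v 3.061 2.849 1.567
v 4.061 3.822 -0.133
v 2.871 3.153 1.554
v 3.784 4.019 -0.25
v 2.594 3.35 1.437
v 3.485 4.064 -0.443
v 2.295 3.394 1.244
v 3.232 3.946 -0.668
v 2.042 3.277 1.018
v 3.082 3.693 -0.874
v 1.892 3.024 0.812
v 3.071 3.362 -1.014
v 1.881 2.693 0.673
v 3.2 3.03 -1.054
v 2.01 2.361 0.632
v 3.44 2.772 -0.987
v 2.25 2.103 0.7
v 3.737 2.647 -0.828
v 2.547 1.978 0.859
v 4.021 2.685 -0.612
v 2.831 2.016 1.075
v 4.229 2.876 -0.39
v 3.039 2.207 1.297
v -3.586 -4.725 2.402
v -3.364 -3.9 3.929
v -4.088 -3.34 1.727
v -3.866 -2.515 3.255
v -2.634 -4.505 2.145
v -2.412 -3.68 3.673
v -3.136 -3.12 1.471
v -2.914 -2.295 2.998
f 2 1 4
f 2 4 3
f 4 1 5
f 4 5 3
f 5 1 6
f 5 6 3
f 6 1 7
f 6 7 3
f 7 1 8
f 7 8 3
f 8 1 9
f 8 9 3
f 9 1 10
f 9 10 3
f 10 1 11
f 10 11 3
f 11 1 12
f 11 12 3
f 12 1 13
f 12 13 3
f 13 1 14
f 13 14 3
f 14 1 2
f 14 2 3
f 15 52 31
f 52 26 55
f 31 55 20
f 52 55 31
f 15 31 27
f 31 20 32
f 27 32 16
f 31 32 27
f 15 27 36
f 27 16 37
f 36 37 22
f 27 37 36
f 15 36 48
f 36 22 51
f 48 51 25
f 36 51 48
f 15 48 52
f 48 25 56
f 52 56 26
f 48 56 52
f 16 32 43
f 32 20 46
f 43 46 24
f 32 46 43
f 20 55 33
f 55 26 54
f 33 54 19
f 55 54 33
f 26 56 53
f 56 25 49
f 53 49 17
f 56 49 53
f 25 51 50
f 51 22 38
f 50 38 21
f 51 38 50
f 22 37 42
f 37 16 39
f 42 39 23
f 37 39 42
f 18 44 30
f 44 24 45
f 30 45 19
f 44 45 30
f 18 30 28
f 30 19 29
f 28 29 17
f 30 29 28
f 18 28 35
f 28 17 34
f 35 34 21
f 28 34 35
f 18 35 40
f 35 21 41
f 40 41 23
f 35 41 40
f 18 40 44
f 40 23 47
f 44 47 24
f 40 47 44
f 19 45 33
f 45 24 46
f 33 46 20
f 45 46 33
f 17 29 53
f 29 19 54
f 53 54 26
f 29 54 53
f 21 34 50
f 34 17 49
f 50 49 25
f 34 49 50
f 23 41 42
f 41 21 38
f 42 38 22
f 41 38 42
f 24 47 43
f 47 23 39
f 43 39 16
f 47 39 43
f 58 60 57
f 61 58 57
f 57 60 59
f 59 61 57
f 58 64 60
f 62 58 61
f 62 64 58
f 60 64 59
f 63 61 59
f 59 64 63
f 63 62 61
f 64 62 63
f 66 65 69
f 66 69 67
f 67 69 70
f 67 70 68
f 69 65 71
f 69 71 70
f 70 71 72
f 70 72 68
f 71 65 73
f 71 73 72
f 72 73 74
f 72 74 68
f 73 65 75
f 73 75 74
f 74 75 76
f 74 76 68
f 75 65 77
f 75 77 76
f 76 77 78
f 76 78 68
f 77 65 79
f 77 79 78
f 78 79 80
f 78 80 68
f 79 65 81
f 79 81 80
f 80 81 82
f 80 82 68
f 81 65 83
f 81 83 82
f 82 83 84
f 82 84 68
f 83 65 85
f 83 85 84
f 84 85 86
f 84 86 68
f 85 65 87
f 85 87 86
f 86 87 88
f 86 88 68
f 87 65 89
f 87 89 88
f 88 89 90
f 88 90 68
f 89 65 91
f 89 91 90
f 90 91 92
f 90 92 68
f 91 65 66
f 91 66 92
f 92 66 67
f 92 67 68
f 94 96 93
f 97 94 93
f 93 96 95
f 95 97 93
f 94 100 96
f 98 94 97
f 98 100 94
f 96 100 95
f 99 97 95
f 95 100 99
f 99 98 97
f 100 98 99

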